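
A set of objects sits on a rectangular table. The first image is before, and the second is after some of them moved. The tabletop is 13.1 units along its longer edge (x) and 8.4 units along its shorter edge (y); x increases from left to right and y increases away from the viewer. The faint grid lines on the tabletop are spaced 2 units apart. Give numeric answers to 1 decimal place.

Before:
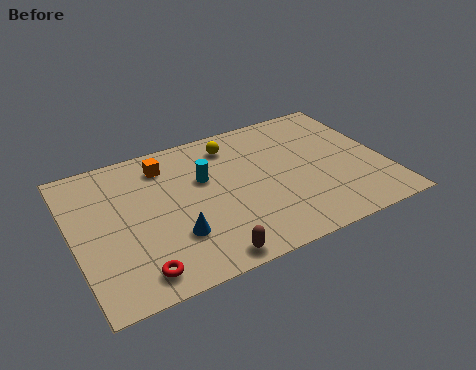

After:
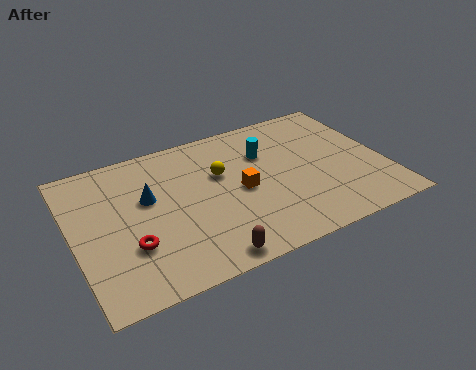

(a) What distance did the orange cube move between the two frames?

4.0

The orange cube was near (4.1, 6.8) before and (7.0, 4.0) after, so it travelled √(2.9² + 2.8²) ≈ 4.0 units.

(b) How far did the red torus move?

1.5

From (2.3, 1.2) to (2.2, 2.7), the red torus covered √(0.1² + 1.5²) ≈ 1.5 units.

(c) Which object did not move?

the brown capsule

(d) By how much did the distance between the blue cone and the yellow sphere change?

-2.2

Before: roughly 5.3 units apart; after: 3.1. That's 2.2 units closer together.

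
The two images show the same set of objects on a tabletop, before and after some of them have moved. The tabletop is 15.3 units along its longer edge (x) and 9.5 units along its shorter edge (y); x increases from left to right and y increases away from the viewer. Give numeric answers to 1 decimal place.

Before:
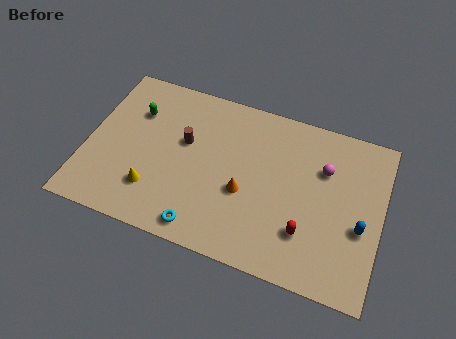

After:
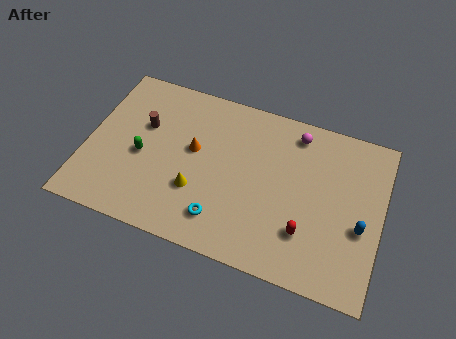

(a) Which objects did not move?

the blue capsule and the red capsule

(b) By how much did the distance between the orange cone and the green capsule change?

-3.8

Before: roughly 6.7 units apart; after: 2.9. That's 3.8 units closer together.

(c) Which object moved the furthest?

the orange cone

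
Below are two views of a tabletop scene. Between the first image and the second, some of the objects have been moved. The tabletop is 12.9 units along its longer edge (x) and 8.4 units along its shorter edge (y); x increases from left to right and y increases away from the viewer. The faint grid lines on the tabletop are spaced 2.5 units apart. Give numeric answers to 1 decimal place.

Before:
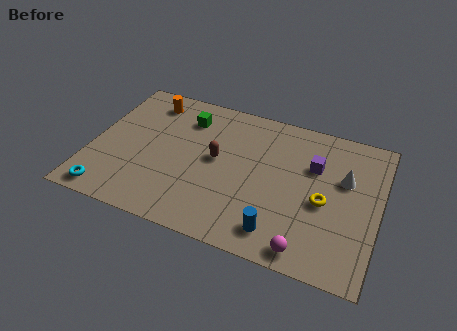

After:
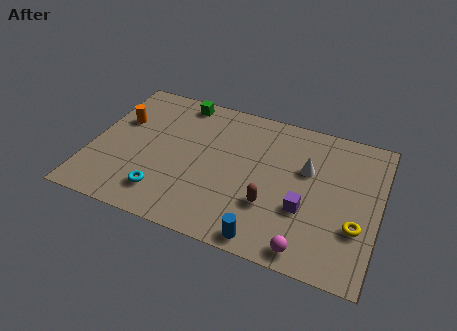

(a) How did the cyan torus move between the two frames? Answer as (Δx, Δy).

(2.4, 0.8)

The cyan torus started near (1.1, 0.9) and ended near (3.5, 1.7).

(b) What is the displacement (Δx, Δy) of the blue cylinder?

(-0.5, -0.6)

From the two frames, the blue cylinder sits at roughly (8.7, 1.4) before and (8.2, 0.8) after.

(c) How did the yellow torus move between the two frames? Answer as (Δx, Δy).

(1.5, -0.9)

From the two frames, the yellow torus sits at roughly (10.5, 3.7) before and (12.0, 2.8) after.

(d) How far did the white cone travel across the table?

1.7

The white cone moved from about (11.3, 5.3) to (9.6, 5.3), a distance of √(1.7² + 0.0²) ≈ 1.7.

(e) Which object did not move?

the magenta sphere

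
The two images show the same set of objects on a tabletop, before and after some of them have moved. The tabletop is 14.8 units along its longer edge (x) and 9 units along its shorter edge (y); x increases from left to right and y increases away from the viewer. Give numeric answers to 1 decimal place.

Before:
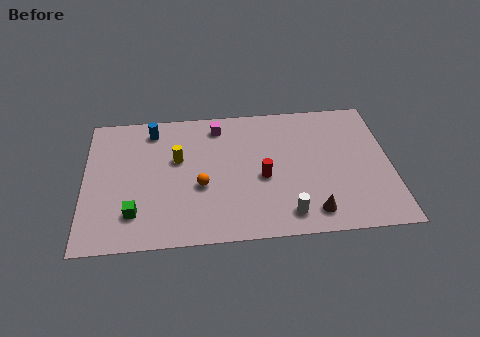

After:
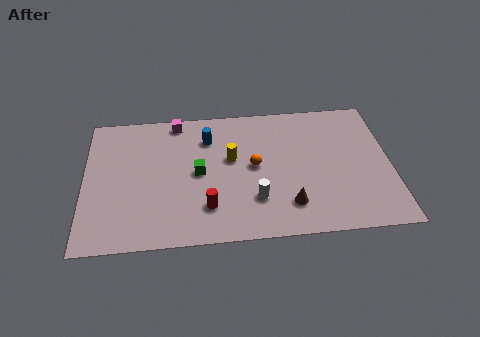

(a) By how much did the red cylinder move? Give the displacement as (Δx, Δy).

(-2.7, -1.7)

From the two frames, the red cylinder sits at roughly (8.6, 3.9) before and (5.9, 2.2) after.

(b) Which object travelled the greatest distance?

the green cube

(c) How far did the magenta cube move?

2.1

From (6.5, 7.6) to (4.5, 8.1), the magenta cube covered √(2.0² + 0.5²) ≈ 2.1 units.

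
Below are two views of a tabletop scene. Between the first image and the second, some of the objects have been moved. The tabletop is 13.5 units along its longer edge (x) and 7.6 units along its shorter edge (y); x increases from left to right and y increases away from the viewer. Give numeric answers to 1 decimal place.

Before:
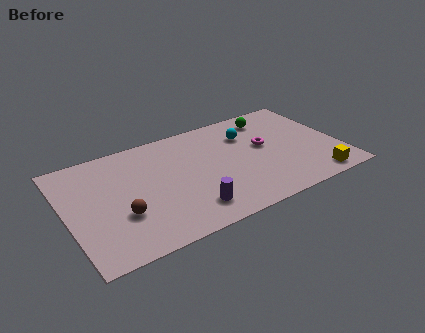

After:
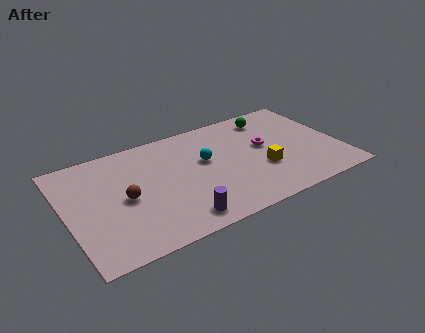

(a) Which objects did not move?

the green sphere and the magenta torus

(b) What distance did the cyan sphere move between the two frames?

2.5

The cyan sphere was near (9.2, 5.5) before and (6.9, 4.5) after, so it travelled √(2.3² + 1.0²) ≈ 2.5 units.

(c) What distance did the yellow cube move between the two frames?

3.0

The yellow cube moved from about (11.9, 0.9) to (9.5, 2.7), a distance of √(2.4² + 1.8²) ≈ 3.0.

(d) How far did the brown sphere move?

1.0

From (2.5, 2.6) to (2.8, 3.6), the brown sphere covered √(0.3² + 1.0²) ≈ 1.0 units.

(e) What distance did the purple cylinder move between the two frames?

0.7

The purple cylinder moved from about (5.7, 1.5) to (5.1, 1.1), a distance of √(0.6² + 0.4²) ≈ 0.7.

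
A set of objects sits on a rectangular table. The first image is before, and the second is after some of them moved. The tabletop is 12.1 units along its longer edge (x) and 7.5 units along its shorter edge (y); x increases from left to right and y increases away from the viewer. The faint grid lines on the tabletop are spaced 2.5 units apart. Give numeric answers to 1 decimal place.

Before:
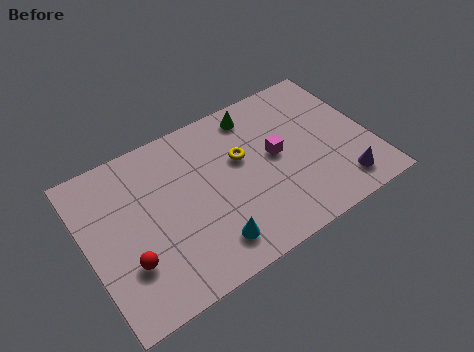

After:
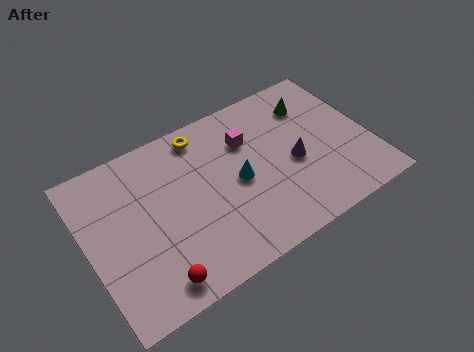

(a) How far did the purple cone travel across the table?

2.6

From (10.5, 1.3) to (8.8, 3.3), the purple cone covered √(1.7² + 2.0²) ≈ 2.6 units.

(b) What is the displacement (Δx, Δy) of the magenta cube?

(-1.0, 1.3)

From the two frames, the magenta cube sits at roughly (8.1, 4.0) before and (7.1, 5.3) after.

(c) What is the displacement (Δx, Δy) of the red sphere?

(0.9, -1.3)

The red sphere started near (1.5, 2.3) and ended near (2.4, 1.0).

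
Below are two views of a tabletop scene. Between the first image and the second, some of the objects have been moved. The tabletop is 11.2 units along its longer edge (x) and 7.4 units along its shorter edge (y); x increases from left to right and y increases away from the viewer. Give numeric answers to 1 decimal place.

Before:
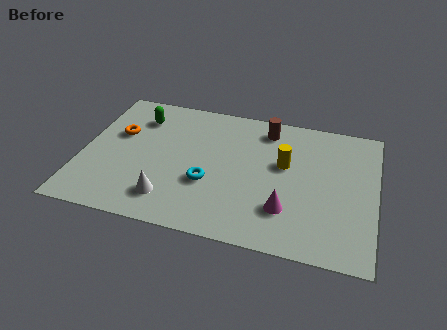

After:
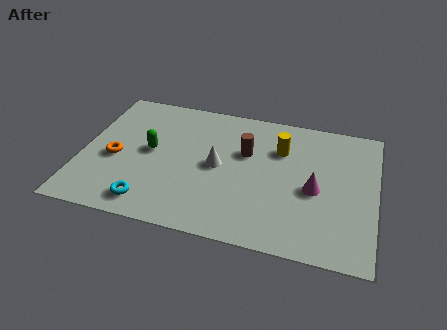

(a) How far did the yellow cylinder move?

0.8

The yellow cylinder moved from about (7.7, 4.4) to (7.5, 5.2), a distance of √(0.2² + 0.8²) ≈ 0.8.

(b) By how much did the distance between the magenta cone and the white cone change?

-0.7

They were about 4.4 units apart before and 3.7 after — 0.7 units closer together.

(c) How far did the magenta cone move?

1.6

From (7.9, 2.0) to (8.9, 3.3), the magenta cone covered √(1.0² + 1.3²) ≈ 1.6 units.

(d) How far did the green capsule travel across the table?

1.9

From (2.0, 5.7) to (2.6, 3.9), the green capsule covered √(0.6² + 1.8²) ≈ 1.9 units.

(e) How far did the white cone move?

2.8

From (3.5, 1.5) to (5.2, 3.7), the white cone covered √(1.7² + 2.2²) ≈ 2.8 units.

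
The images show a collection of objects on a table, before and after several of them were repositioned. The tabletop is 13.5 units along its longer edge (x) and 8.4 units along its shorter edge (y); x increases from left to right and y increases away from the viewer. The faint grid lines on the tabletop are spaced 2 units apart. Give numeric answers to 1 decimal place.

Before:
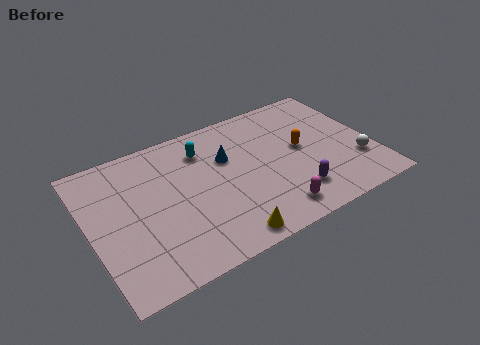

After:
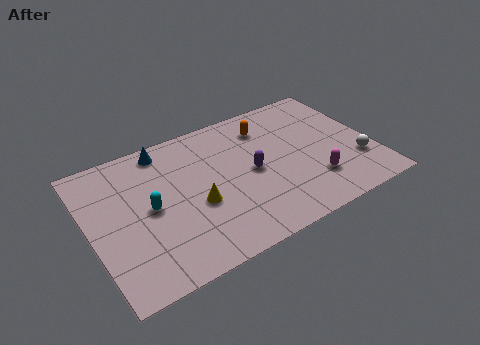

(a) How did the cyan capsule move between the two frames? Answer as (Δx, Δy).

(-2.9, -2.3)

The cyan capsule started near (5.7, 6.5) and ended near (2.8, 4.2).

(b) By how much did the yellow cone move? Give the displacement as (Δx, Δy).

(-1.0, 2.5)

From the two frames, the yellow cone sits at roughly (5.9, 0.9) before and (4.9, 3.4) after.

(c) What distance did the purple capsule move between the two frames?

2.8

The purple capsule was near (9.4, 1.9) before and (7.7, 4.1) after, so it travelled √(1.7² + 2.2²) ≈ 2.8 units.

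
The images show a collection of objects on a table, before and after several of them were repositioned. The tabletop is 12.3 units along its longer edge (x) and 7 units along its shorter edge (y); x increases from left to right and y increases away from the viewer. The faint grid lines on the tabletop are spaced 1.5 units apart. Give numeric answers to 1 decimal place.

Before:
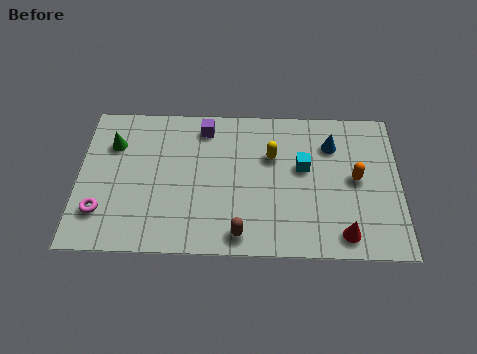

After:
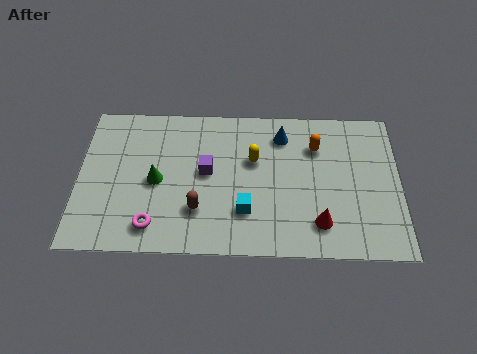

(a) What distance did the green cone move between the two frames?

2.4

The green cone moved from about (1.3, 5.0) to (3.0, 3.3), a distance of √(1.7² + 1.7²) ≈ 2.4.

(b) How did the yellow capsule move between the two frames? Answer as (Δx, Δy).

(-0.7, -0.2)

The yellow capsule started near (7.4, 4.6) and ended near (6.7, 4.4).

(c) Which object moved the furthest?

the cyan cube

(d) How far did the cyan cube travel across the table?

3.0

The cyan cube moved from about (8.6, 4.1) to (6.4, 2.0), a distance of √(2.2² + 2.1²) ≈ 3.0.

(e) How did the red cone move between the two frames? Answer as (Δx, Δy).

(-0.9, 0.5)

From the two frames, the red cone sits at roughly (10.1, 1.0) before and (9.2, 1.5) after.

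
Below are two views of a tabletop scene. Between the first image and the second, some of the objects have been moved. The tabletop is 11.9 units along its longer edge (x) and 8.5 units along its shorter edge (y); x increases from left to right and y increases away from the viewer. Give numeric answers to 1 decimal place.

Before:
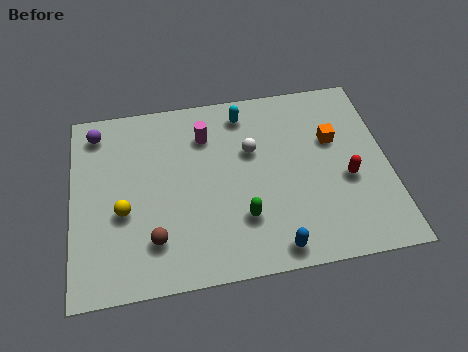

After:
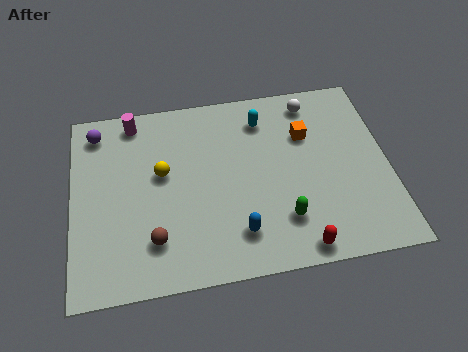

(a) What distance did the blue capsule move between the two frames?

1.6

The blue capsule was near (7.4, 0.9) before and (6.1, 1.8) after, so it travelled √(1.3² + 0.9²) ≈ 1.6 units.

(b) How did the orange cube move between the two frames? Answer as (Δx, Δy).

(-1.0, 0.4)

From the two frames, the orange cube sits at roughly (9.9, 5.4) before and (8.9, 5.8) after.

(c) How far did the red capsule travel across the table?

3.4

The red capsule was near (10.3, 3.5) before and (8.3, 0.8) after, so it travelled √(2.0² + 2.7²) ≈ 3.4 units.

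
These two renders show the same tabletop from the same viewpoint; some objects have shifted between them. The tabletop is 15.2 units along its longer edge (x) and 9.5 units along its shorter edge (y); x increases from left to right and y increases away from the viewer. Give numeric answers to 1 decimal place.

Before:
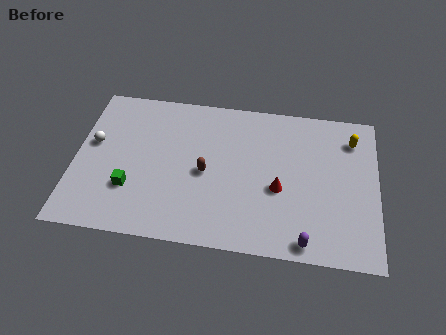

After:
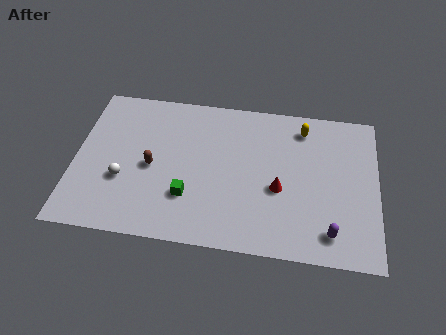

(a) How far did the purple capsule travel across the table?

1.4

The purple capsule was near (11.7, 0.9) before and (12.9, 1.6) after, so it travelled √(1.2² + 0.7²) ≈ 1.4 units.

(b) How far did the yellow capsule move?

2.5

From (13.9, 7.5) to (11.4, 7.9), the yellow capsule covered √(2.5² + 0.4²) ≈ 2.5 units.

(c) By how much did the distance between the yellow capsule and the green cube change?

-4.3

Before: roughly 11.9 units apart; after: 7.6. That's 4.3 units closer together.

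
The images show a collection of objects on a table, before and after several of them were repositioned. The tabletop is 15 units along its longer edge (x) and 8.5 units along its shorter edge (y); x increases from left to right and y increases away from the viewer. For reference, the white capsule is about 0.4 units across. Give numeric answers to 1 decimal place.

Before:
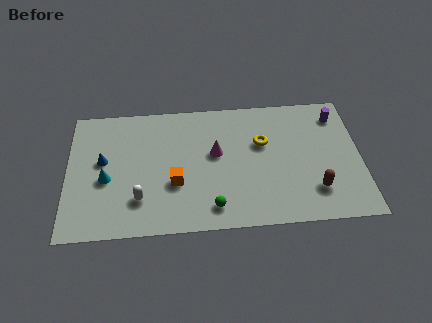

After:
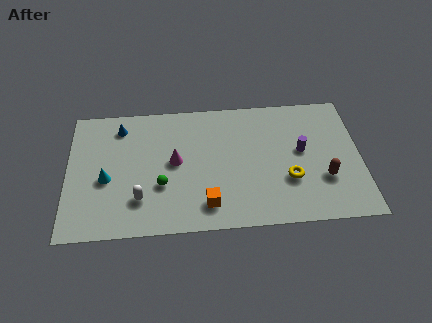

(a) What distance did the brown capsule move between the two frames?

0.9

The brown capsule was near (12.6, 2.1) before and (13.1, 2.8) after, so it travelled √(0.5² + 0.7²) ≈ 0.9 units.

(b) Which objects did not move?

the cyan cone and the white capsule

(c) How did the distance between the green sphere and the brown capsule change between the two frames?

+3.1

Before: roughly 5.2 units apart; after: 8.3. That's 3.1 units further apart.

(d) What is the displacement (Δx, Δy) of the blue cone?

(0.9, 2.2)

From the two frames, the blue cone sits at roughly (1.8, 4.8) before and (2.7, 7.0) after.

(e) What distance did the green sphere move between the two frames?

3.1

From (7.4, 1.4) to (4.8, 3.0), the green sphere covered √(2.6² + 1.6²) ≈ 3.1 units.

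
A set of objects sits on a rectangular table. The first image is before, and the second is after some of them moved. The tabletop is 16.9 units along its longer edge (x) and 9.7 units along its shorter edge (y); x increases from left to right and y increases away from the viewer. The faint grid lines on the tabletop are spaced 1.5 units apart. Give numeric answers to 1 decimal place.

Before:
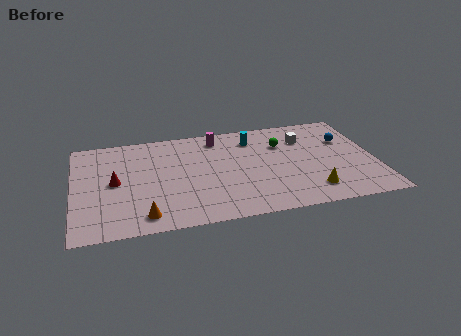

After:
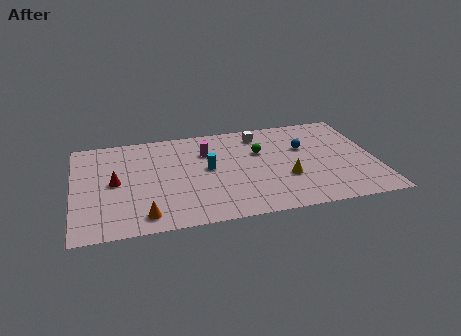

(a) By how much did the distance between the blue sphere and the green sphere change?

-1.1

The distance was about 3.6 in the first image and 2.5 in the second, so they moved 1.1 units closer together.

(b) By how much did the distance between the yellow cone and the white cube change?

-0.3

Before: roughly 5.2 units apart; after: 4.9. That's 0.3 units closer together.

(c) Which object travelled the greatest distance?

the cyan cylinder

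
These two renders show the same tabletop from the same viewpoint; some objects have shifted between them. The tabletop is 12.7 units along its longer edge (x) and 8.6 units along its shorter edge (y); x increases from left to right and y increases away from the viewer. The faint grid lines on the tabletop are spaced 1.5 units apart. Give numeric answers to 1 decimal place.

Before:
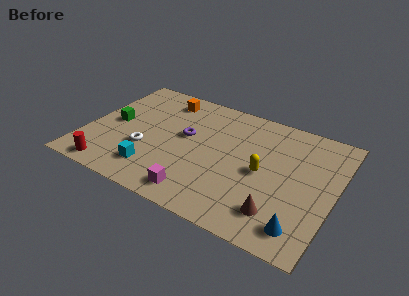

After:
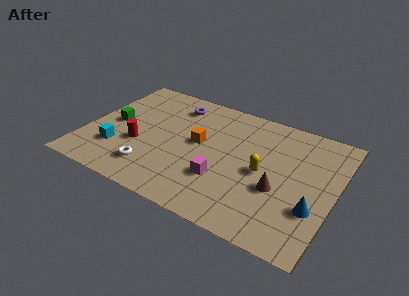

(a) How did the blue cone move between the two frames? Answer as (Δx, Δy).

(0.4, 1.4)

From the two frames, the blue cone sits at roughly (11.4, 1.4) before and (11.8, 2.8) after.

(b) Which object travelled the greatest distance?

the orange cube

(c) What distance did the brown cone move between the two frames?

1.5

The brown cone was near (10.2, 1.8) before and (10.0, 3.3) after, so it travelled √(0.2² + 1.5²) ≈ 1.5 units.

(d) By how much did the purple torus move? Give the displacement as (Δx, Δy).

(-0.9, 2.1)

From the two frames, the purple torus sits at roughly (5.0, 4.9) before and (4.1, 7.0) after.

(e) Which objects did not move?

the yellow capsule and the green cube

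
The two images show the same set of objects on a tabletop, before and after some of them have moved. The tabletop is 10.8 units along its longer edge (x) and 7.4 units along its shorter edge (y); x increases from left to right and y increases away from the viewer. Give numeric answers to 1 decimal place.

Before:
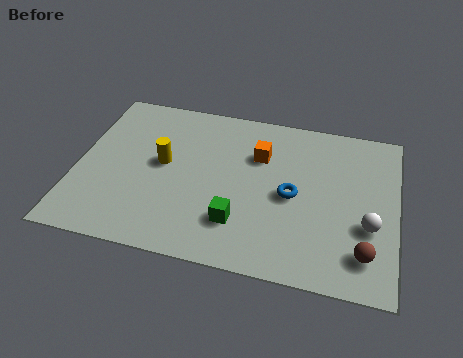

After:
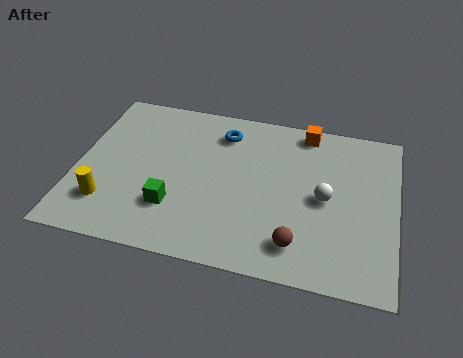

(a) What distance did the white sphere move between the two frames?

1.7

The white sphere moved from about (9.9, 2.7) to (8.4, 3.6), a distance of √(1.5² + 0.9²) ≈ 1.7.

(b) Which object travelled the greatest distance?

the blue torus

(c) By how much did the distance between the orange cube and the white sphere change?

-1.4

Before: roughly 4.5 units apart; after: 3.1. That's 1.4 units closer together.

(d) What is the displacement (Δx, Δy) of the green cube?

(-2.2, 0.2)

The green cube was at about (5.6, 1.9) and moved to about (3.4, 2.1).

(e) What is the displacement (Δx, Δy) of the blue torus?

(-2.5, 2.4)

The blue torus started near (7.3, 3.5) and ended near (4.8, 5.9).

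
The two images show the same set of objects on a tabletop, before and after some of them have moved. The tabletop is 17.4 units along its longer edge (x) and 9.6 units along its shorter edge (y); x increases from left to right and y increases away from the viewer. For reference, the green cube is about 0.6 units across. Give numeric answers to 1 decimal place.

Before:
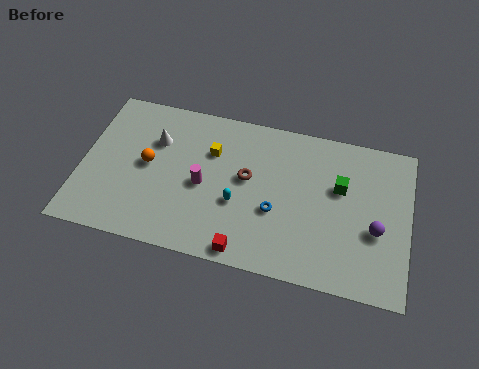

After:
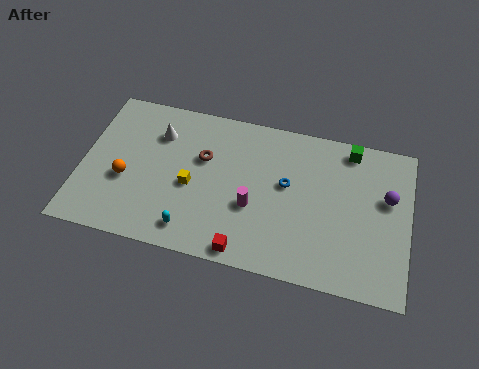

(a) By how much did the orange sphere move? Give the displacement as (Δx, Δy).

(-1.1, -1.2)

The orange sphere started near (3.5, 5.0) and ended near (2.4, 3.8).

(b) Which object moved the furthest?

the cyan capsule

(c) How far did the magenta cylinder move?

2.8

From (6.5, 4.4) to (9.2, 3.7), the magenta cylinder covered √(2.7² + 0.7²) ≈ 2.8 units.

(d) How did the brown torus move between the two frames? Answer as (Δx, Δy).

(-2.4, 0.7)

The brown torus was at about (8.8, 5.4) and moved to about (6.4, 6.1).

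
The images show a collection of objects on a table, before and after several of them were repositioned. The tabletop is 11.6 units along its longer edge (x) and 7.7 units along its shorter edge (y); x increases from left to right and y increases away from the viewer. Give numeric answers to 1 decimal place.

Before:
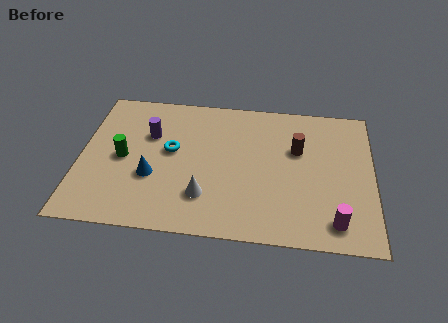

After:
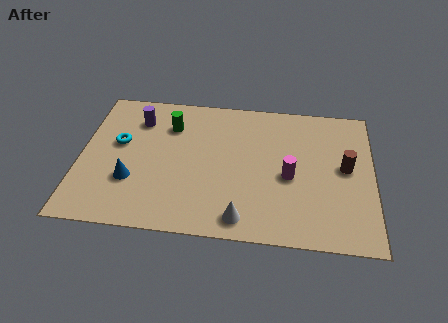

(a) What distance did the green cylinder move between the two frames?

2.7

From (1.7, 3.7) to (3.5, 5.7), the green cylinder covered √(1.8² + 2.0²) ≈ 2.7 units.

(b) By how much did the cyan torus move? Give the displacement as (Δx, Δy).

(-2.1, 0.2)

The cyan torus was at about (3.6, 4.3) and moved to about (1.5, 4.5).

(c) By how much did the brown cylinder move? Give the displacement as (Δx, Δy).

(1.9, -0.8)

The brown cylinder started near (8.6, 4.9) and ended near (10.5, 4.1).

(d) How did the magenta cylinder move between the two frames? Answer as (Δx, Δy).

(-1.8, 2.2)

The magenta cylinder started near (10.1, 1.2) and ended near (8.3, 3.4).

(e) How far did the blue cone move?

0.9

The blue cone was near (2.9, 2.8) before and (2.1, 2.5) after, so it travelled √(0.8² + 0.3²) ≈ 0.9 units.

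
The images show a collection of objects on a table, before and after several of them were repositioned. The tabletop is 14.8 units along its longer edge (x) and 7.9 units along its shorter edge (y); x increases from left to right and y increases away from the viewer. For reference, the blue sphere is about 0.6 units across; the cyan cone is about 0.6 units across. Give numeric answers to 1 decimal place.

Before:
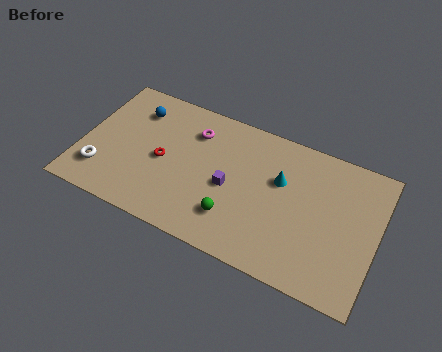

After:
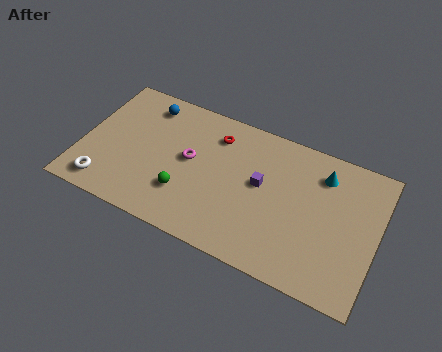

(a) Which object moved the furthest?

the red torus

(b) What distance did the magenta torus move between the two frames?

1.7

The magenta torus moved from about (5.4, 6.0) to (5.4, 4.3), a distance of √(0.0² + 1.7²) ≈ 1.7.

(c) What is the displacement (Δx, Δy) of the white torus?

(0.3, -0.7)

From the two frames, the white torus sits at roughly (1.2, 1.9) before and (1.5, 1.2) after.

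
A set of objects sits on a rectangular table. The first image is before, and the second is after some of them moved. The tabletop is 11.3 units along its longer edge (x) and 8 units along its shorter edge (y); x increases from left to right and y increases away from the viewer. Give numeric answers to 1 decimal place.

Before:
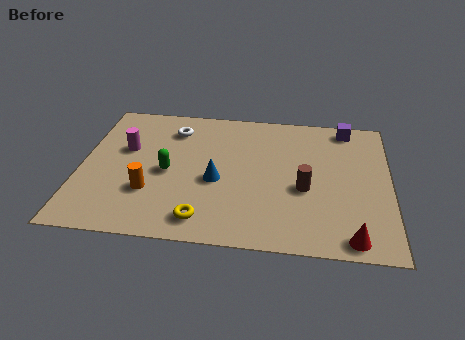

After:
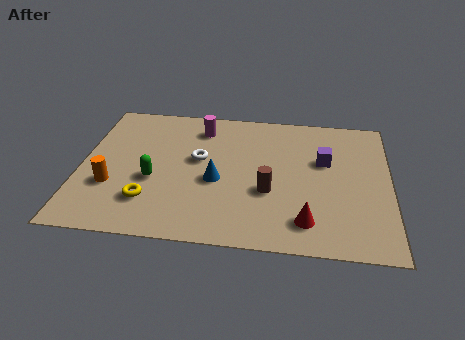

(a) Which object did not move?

the blue cone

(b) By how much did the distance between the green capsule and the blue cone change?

+0.5

They were about 1.8 units apart before and 2.3 after — 0.5 units further apart.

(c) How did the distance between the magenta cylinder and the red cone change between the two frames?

-2.9

Before: roughly 9.3 units apart; after: 6.4. That's 2.9 units closer together.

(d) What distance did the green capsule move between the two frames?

0.7

The green capsule was near (3.2, 3.7) before and (2.7, 3.2) after, so it travelled √(0.5² + 0.5²) ≈ 0.7 units.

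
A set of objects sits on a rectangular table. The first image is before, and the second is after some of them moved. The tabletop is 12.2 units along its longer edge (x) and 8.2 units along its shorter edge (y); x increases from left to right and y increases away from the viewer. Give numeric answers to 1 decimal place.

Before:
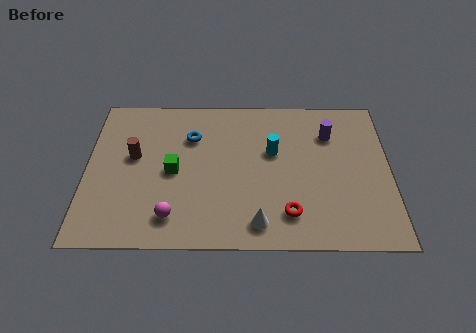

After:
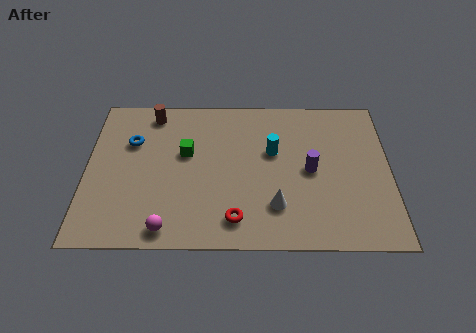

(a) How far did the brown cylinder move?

2.5

The brown cylinder was near (1.9, 4.7) before and (2.6, 7.1) after, so it travelled √(0.7² + 2.4²) ≈ 2.5 units.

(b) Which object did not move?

the cyan cylinder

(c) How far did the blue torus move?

2.4

The blue torus moved from about (4.2, 5.8) to (1.8, 5.5), a distance of √(2.4² + 0.3²) ≈ 2.4.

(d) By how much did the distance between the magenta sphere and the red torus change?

-1.9

Before: roughly 4.6 units apart; after: 2.7. That's 1.9 units closer together.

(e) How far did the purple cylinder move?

2.2

From (9.8, 6.0) to (9.0, 4.0), the purple cylinder covered √(0.8² + 2.0²) ≈ 2.2 units.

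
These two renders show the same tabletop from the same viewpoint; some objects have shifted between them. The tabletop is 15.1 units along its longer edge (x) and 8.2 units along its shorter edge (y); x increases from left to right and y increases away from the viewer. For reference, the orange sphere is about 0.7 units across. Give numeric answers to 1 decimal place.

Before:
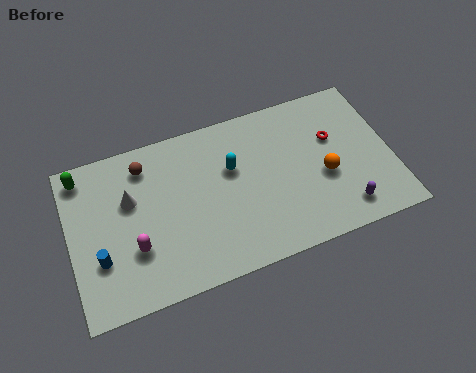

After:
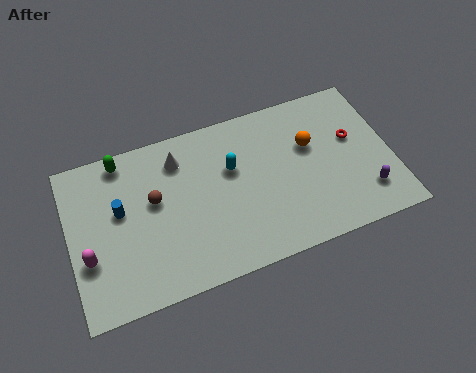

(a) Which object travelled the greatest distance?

the white cone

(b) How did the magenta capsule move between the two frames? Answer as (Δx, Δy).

(-2.1, 0.2)

The magenta capsule started near (2.9, 2.7) and ended near (0.8, 2.9).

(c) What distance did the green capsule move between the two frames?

1.9

The green capsule was near (0.8, 7.1) before and (2.7, 7.3) after, so it travelled √(1.9² + 0.2²) ≈ 1.9 units.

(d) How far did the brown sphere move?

1.9

The brown sphere moved from about (3.7, 6.7) to (4.0, 4.8), a distance of √(0.3² + 1.9²) ≈ 1.9.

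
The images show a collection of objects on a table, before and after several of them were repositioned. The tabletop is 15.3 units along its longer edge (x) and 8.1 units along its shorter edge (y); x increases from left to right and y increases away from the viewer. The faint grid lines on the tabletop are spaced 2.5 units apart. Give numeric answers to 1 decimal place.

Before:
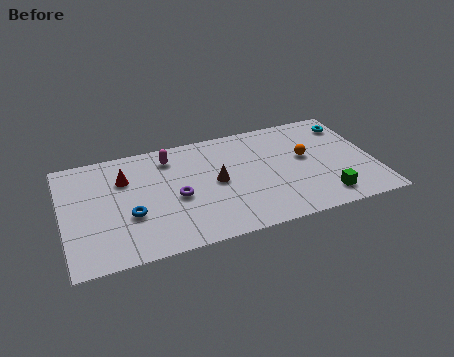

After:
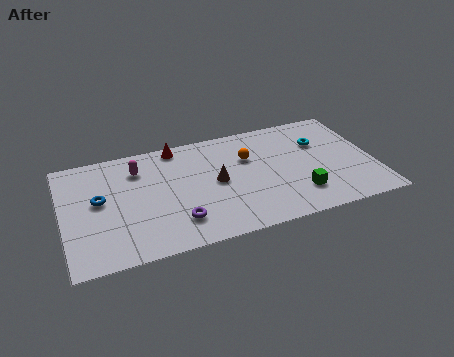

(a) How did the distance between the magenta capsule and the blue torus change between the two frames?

-1.6

The distance was about 4.2 in the first image and 2.6 in the second, so they moved 1.6 units closer together.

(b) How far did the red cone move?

3.1

The red cone was near (3.1, 5.7) before and (5.8, 7.3) after, so it travelled √(2.7² + 1.6²) ≈ 3.1 units.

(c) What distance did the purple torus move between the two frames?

1.7

From (5.5, 3.6) to (5.4, 1.9), the purple torus covered √(0.1² + 1.7²) ≈ 1.7 units.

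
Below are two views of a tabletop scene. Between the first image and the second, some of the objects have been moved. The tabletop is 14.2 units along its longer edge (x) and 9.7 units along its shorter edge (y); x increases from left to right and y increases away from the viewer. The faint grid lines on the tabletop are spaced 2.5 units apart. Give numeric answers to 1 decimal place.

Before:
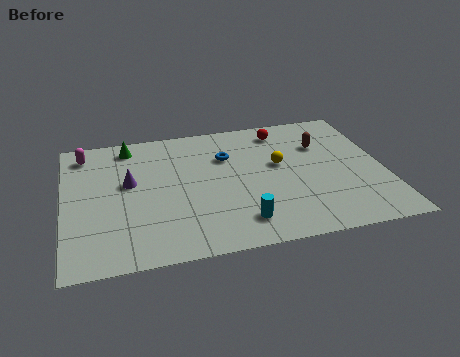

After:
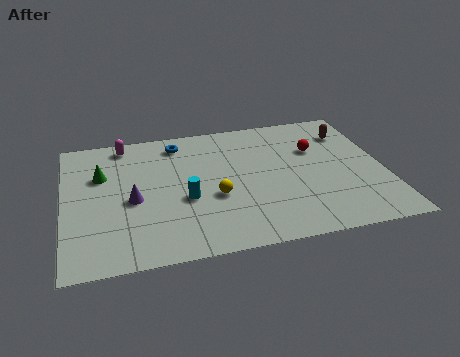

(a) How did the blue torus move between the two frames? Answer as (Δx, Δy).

(-2.1, 1.5)

The blue torus was at about (7.3, 6.7) and moved to about (5.2, 8.2).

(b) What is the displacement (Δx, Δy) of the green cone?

(-1.3, -2.0)

The green cone started near (3.0, 8.4) and ended near (1.7, 6.4).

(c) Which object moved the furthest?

the yellow sphere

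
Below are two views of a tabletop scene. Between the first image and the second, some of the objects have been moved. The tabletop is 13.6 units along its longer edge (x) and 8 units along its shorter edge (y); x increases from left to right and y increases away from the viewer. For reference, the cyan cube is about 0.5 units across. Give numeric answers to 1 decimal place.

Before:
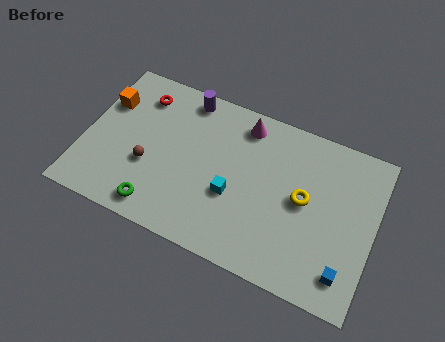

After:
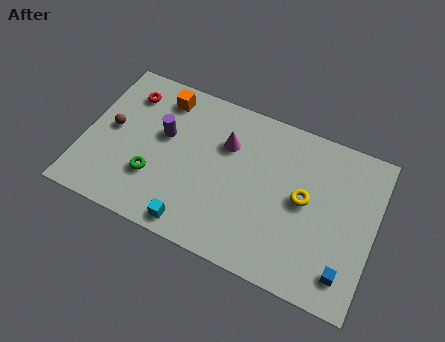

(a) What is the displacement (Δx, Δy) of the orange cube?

(2.5, 1.2)

The orange cube started near (0.8, 5.5) and ended near (3.3, 6.7).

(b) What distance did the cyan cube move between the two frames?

2.7

The cyan cube was near (7.1, 3.1) before and (5.5, 0.9) after, so it travelled √(1.6² + 2.2²) ≈ 2.7 units.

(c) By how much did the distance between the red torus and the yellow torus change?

+0.6

The distance was about 8.3 in the first image and 8.9 in the second, so they moved 0.6 units further apart.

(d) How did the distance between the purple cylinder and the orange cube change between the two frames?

-2.0

The distance was about 3.9 in the first image and 1.9 in the second, so they moved 2.0 units closer together.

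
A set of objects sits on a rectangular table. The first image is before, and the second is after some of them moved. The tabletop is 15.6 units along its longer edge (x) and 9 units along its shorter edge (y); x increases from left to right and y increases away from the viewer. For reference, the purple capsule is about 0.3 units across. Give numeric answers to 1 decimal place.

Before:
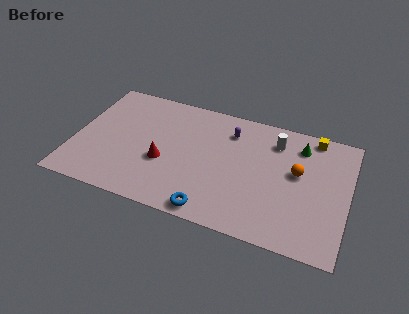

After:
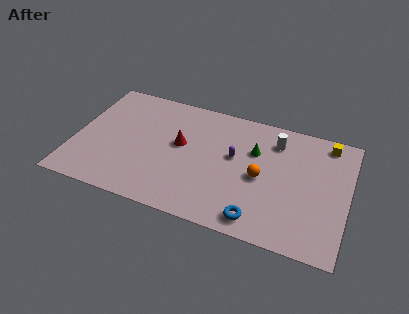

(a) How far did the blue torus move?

2.6

From (8.2, 0.9) to (10.8, 1.2), the blue torus covered √(2.6² + 0.3²) ≈ 2.6 units.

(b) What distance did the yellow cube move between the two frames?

0.8

The yellow cube was near (13.4, 8.1) before and (14.2, 7.9) after, so it travelled √(0.8² + 0.2²) ≈ 0.8 units.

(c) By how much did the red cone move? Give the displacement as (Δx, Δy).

(0.8, 1.6)

The red cone started near (5.2, 3.5) and ended near (6.0, 5.1).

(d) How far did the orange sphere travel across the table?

2.2

The orange sphere was near (12.7, 5.2) before and (10.7, 4.2) after, so it travelled √(2.0² + 1.0²) ≈ 2.2 units.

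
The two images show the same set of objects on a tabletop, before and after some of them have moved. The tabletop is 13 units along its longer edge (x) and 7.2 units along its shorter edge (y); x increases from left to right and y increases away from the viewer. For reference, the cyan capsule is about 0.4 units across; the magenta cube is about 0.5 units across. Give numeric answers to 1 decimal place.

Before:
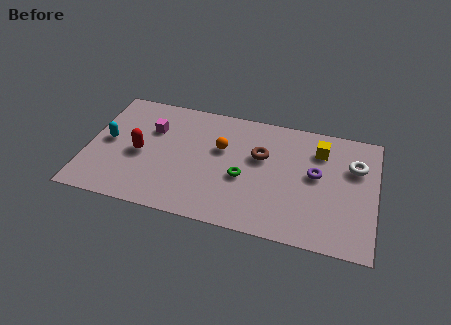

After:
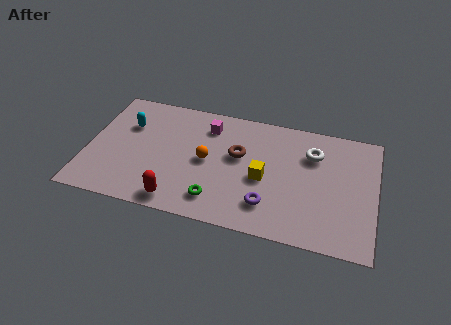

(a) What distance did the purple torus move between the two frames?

3.0

The purple torus was near (10.3, 4.0) before and (8.3, 1.7) after, so it travelled √(2.0² + 2.3²) ≈ 3.0 units.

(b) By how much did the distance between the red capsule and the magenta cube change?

+3.3

Before: roughly 1.6 units apart; after: 4.9. That's 3.3 units further apart.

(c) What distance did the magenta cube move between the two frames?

2.6

The magenta cube moved from about (2.8, 4.9) to (5.3, 5.7), a distance of √(2.5² + 0.8²) ≈ 2.6.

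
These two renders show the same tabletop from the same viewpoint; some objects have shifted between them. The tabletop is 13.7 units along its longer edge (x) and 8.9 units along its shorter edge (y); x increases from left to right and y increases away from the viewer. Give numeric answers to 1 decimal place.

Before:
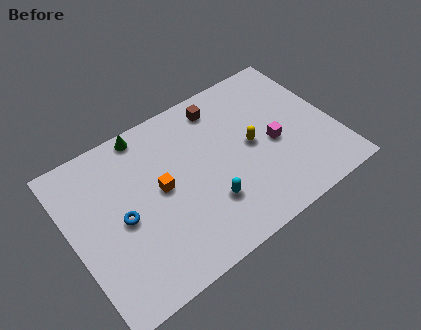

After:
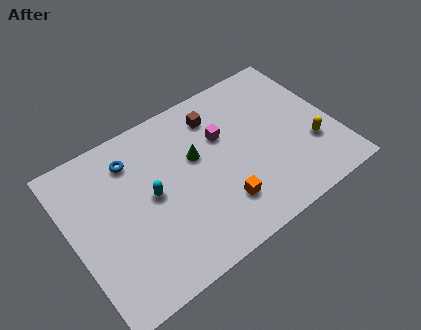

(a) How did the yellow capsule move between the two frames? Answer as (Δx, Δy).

(2.9, -1.6)

From the two frames, the yellow capsule sits at roughly (9.4, 4.5) before and (12.3, 2.9) after.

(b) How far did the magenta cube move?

3.0

From (10.5, 4.0) to (8.1, 5.8), the magenta cube covered √(2.4² + 1.8²) ≈ 3.0 units.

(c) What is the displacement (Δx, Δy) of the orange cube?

(2.7, -2.5)

The orange cube was at about (4.6, 4.7) and moved to about (7.3, 2.2).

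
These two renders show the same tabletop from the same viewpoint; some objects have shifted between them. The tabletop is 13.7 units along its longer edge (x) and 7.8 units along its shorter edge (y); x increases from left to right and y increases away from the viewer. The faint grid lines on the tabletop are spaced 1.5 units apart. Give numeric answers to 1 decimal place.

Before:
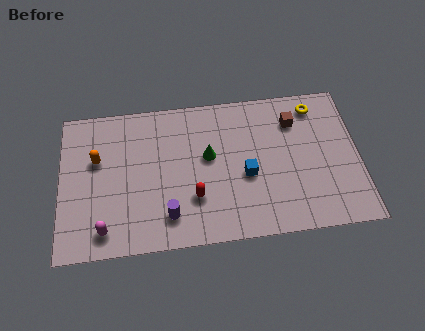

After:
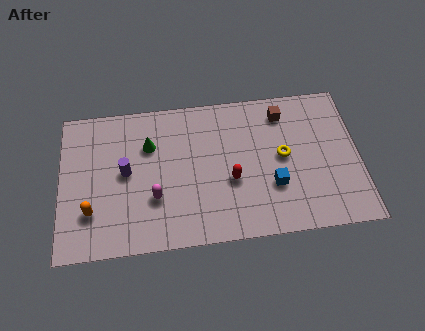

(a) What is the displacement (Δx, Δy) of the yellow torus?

(-1.6, -2.5)

The yellow torus was at about (11.8, 6.6) and moved to about (10.2, 4.1).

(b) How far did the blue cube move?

1.4

From (8.5, 3.3) to (9.7, 2.6), the blue cube covered √(1.2² + 0.7²) ≈ 1.4 units.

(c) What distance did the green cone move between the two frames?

2.8

The green cone moved from about (6.8, 4.5) to (4.1, 5.4), a distance of √(2.7² + 0.9²) ≈ 2.8.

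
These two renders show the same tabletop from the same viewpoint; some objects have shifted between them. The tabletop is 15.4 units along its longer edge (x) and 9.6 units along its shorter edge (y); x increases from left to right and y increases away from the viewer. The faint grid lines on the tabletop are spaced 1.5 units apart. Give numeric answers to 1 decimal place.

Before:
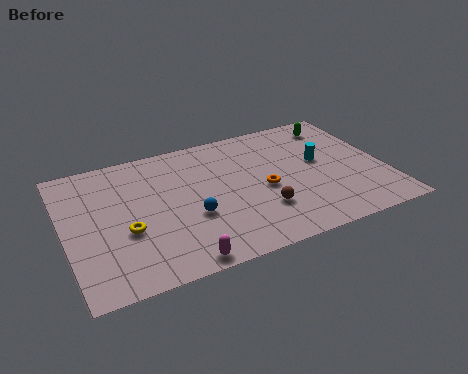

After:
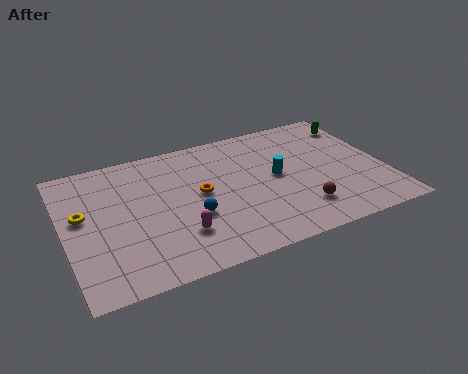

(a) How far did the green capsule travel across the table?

1.0

From (13.6, 8.0) to (14.6, 7.7), the green capsule covered √(1.0² + 0.3²) ≈ 1.0 units.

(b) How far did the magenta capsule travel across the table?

1.8

The magenta capsule moved from about (5.0, 0.8) to (5.2, 2.6), a distance of √(0.2² + 1.8²) ≈ 1.8.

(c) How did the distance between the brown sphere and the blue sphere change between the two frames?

+1.9

The distance was about 3.4 in the first image and 5.3 in the second, so they moved 1.9 units further apart.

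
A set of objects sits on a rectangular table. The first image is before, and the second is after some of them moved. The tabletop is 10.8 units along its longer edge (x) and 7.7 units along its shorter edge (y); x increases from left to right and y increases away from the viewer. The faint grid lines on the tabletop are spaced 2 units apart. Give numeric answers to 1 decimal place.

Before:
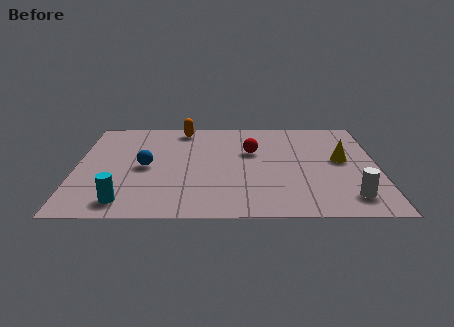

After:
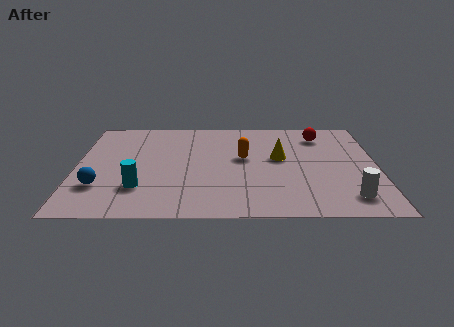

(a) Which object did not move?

the white cylinder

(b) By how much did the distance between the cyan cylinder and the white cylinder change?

-0.5

The distance was about 7.9 in the first image and 7.4 in the second, so they moved 0.5 units closer together.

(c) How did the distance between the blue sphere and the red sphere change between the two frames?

+4.9

They were about 4.0 units apart before and 8.9 after — 4.9 units further apart.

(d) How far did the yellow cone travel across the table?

2.2

The yellow cone was near (9.5, 4.2) before and (7.3, 4.4) after, so it travelled √(2.2² + 0.2²) ≈ 2.2 units.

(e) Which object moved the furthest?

the orange capsule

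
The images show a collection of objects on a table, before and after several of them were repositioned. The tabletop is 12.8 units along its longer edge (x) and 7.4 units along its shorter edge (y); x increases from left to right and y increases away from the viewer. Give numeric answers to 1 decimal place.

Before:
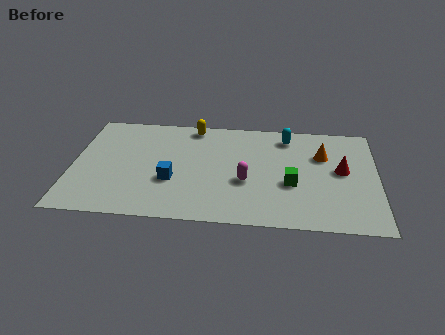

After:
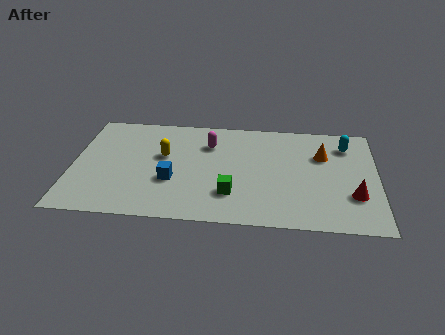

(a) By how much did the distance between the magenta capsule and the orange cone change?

+1.0

The distance was about 3.8 in the first image and 4.8 in the second, so they moved 1.0 units further apart.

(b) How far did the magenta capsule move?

3.0

The magenta capsule moved from about (7.3, 2.9) to (5.7, 5.4), a distance of √(1.6² + 2.5²) ≈ 3.0.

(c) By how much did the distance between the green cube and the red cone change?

+2.7

They were about 2.4 units apart before and 5.1 after — 2.7 units further apart.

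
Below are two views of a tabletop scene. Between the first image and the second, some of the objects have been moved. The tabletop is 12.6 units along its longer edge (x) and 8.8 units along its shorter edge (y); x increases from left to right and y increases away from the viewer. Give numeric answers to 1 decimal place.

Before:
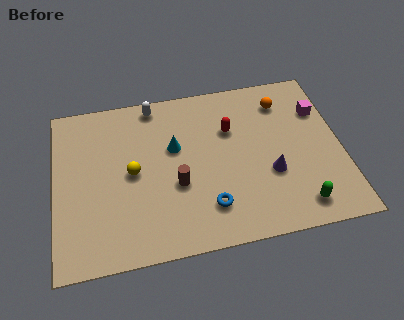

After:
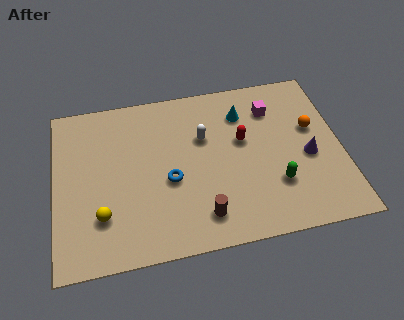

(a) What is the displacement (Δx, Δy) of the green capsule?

(-0.9, 1.3)

From the two frames, the green capsule sits at roughly (10.5, 1.3) before and (9.6, 2.6) after.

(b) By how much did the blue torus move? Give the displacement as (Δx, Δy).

(-1.6, 1.7)

The blue torus started near (6.6, 2.0) and ended near (5.0, 3.7).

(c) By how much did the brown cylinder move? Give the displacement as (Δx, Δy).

(1.0, -1.8)

The brown cylinder started near (5.3, 3.4) and ended near (6.3, 1.6).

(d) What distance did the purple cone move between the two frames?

1.8

The purple cone was near (9.4, 3.2) before and (11.1, 3.8) after, so it travelled √(1.7² + 0.6²) ≈ 1.8 units.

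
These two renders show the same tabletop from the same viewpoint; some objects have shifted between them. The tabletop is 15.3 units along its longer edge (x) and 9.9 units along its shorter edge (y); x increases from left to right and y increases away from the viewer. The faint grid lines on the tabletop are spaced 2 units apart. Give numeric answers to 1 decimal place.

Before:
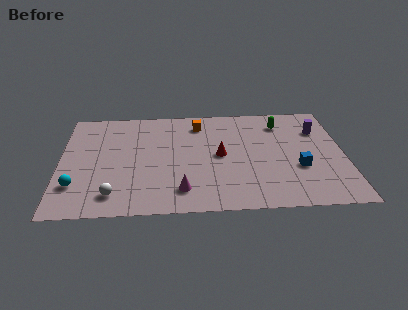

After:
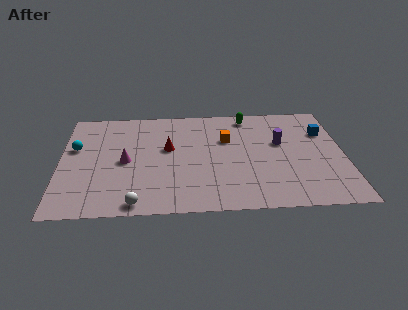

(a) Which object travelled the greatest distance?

the magenta cone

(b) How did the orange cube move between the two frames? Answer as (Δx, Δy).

(1.5, -1.6)

The orange cube started near (7.5, 8.1) and ended near (9.0, 6.5).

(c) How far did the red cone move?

2.9

The red cone was near (8.6, 5.0) before and (5.8, 5.8) after, so it travelled √(2.8² + 0.8²) ≈ 2.9 units.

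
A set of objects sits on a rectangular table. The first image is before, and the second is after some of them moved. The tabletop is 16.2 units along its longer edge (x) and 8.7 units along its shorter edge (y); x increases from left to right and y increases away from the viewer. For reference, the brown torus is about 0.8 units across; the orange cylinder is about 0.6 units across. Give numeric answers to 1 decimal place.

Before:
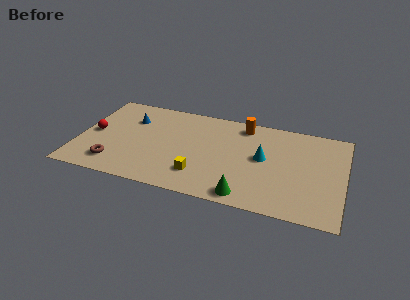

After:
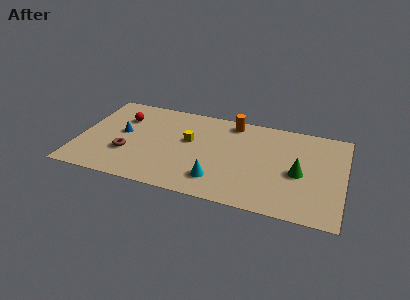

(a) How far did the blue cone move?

1.6

From (3.0, 6.2) to (2.6, 4.7), the blue cone covered √(0.4² + 1.5²) ≈ 1.6 units.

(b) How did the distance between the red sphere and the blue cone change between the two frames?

-1.3

The distance was about 2.8 in the first image and 1.5 in the second, so they moved 1.3 units closer together.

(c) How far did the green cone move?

4.2

From (10.5, 1.0) to (13.5, 3.9), the green cone covered √(3.0² + 2.9²) ≈ 4.2 units.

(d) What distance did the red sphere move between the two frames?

2.5

From (0.9, 4.3) to (2.5, 6.2), the red sphere covered √(1.6² + 1.9²) ≈ 2.5 units.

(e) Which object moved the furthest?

the green cone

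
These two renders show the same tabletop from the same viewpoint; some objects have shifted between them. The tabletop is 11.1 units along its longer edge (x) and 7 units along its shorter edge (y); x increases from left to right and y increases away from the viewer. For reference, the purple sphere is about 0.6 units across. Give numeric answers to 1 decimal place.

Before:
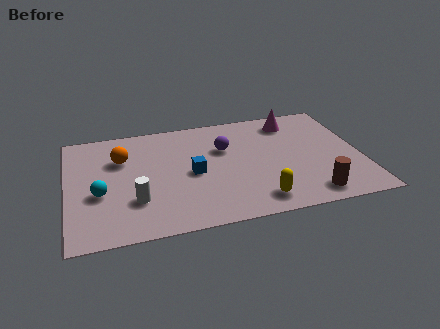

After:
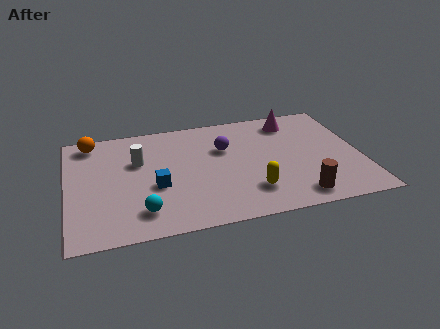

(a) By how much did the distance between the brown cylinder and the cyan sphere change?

-2.2

Before: roughly 8.0 units apart; after: 5.8. That's 2.2 units closer together.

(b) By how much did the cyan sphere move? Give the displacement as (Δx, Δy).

(1.5, -1.4)

From the two frames, the cyan sphere sits at roughly (1.2, 2.8) before and (2.7, 1.4) after.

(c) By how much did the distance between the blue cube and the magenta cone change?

+1.5

They were about 4.7 units apart before and 6.2 after — 1.5 units further apart.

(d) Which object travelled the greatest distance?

the white cylinder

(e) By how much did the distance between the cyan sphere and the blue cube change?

-2.0

They were about 3.5 units apart before and 1.5 after — 2.0 units closer together.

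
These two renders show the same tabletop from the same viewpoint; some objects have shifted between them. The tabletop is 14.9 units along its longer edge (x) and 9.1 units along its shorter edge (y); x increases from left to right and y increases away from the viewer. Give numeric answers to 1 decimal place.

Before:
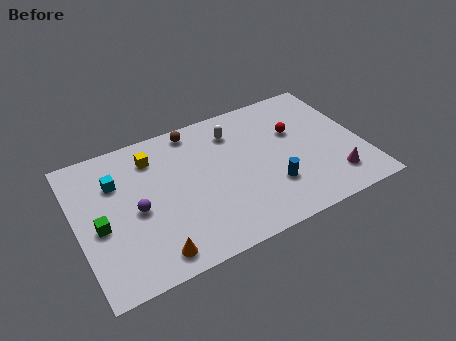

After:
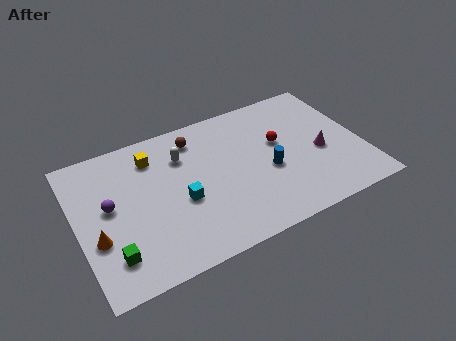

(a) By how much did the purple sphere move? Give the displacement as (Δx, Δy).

(-1.3, 0.8)

The purple sphere started near (3.0, 4.2) and ended near (1.7, 5.0).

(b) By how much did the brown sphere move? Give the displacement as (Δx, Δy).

(0.0, -0.6)

The brown sphere started near (6.5, 8.1) and ended near (6.5, 7.5).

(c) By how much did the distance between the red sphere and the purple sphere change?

+0.3

The distance was about 8.7 in the first image and 9.0 in the second, so they moved 0.3 units further apart.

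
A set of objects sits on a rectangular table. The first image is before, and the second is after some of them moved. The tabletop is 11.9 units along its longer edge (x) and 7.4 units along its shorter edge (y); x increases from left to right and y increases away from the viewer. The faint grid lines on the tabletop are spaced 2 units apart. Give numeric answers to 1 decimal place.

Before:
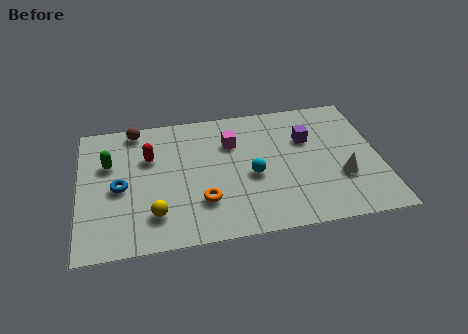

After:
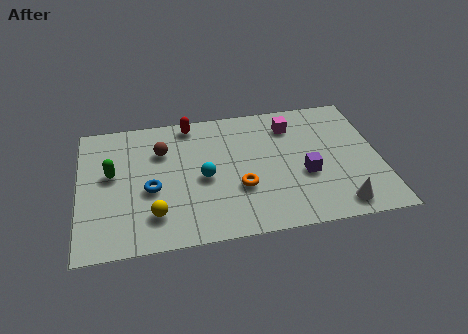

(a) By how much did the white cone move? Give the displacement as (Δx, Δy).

(-0.2, -1.5)

The white cone was at about (10.3, 2.5) and moved to about (10.1, 1.0).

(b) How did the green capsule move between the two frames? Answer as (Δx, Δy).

(0.1, -0.6)

The green capsule was at about (1.2, 4.8) and moved to about (1.3, 4.2).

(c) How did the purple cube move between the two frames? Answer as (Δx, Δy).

(-0.2, -2.0)

The purple cube started near (9.1, 4.9) and ended near (8.9, 2.9).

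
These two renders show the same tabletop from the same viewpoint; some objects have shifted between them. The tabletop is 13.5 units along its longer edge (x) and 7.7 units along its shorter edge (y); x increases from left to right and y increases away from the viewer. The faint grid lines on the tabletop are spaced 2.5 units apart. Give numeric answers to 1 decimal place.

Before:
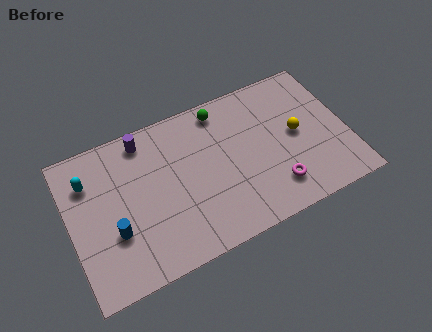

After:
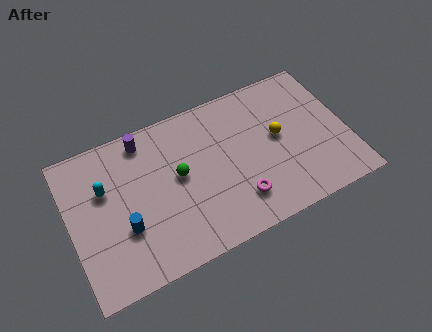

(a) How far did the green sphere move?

3.5

From (7.7, 6.7) to (5.3, 4.2), the green sphere covered √(2.4² + 2.5²) ≈ 3.5 units.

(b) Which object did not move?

the purple cylinder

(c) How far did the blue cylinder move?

0.5

The blue cylinder moved from about (2.0, 2.7) to (2.5, 2.7), a distance of √(0.5² + 0.0²) ≈ 0.5.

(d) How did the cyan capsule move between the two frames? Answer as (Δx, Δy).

(0.7, -0.7)

The cyan capsule was at about (1.1, 5.7) and moved to about (1.8, 5.0).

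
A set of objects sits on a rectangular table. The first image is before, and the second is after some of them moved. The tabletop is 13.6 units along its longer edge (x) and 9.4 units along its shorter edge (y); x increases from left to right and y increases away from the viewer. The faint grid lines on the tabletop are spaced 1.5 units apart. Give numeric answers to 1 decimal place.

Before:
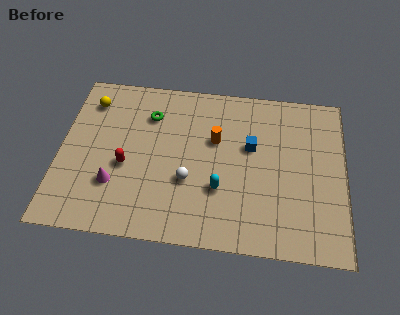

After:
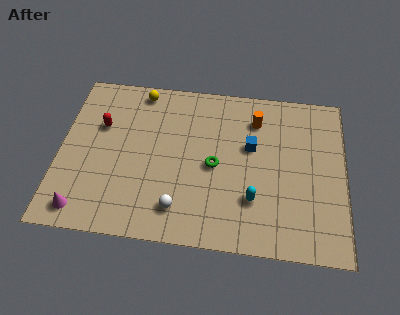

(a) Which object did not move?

the blue cube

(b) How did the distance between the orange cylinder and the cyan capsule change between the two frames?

+1.8

The distance was about 2.8 in the first image and 4.6 in the second, so they moved 1.8 units further apart.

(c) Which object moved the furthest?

the green torus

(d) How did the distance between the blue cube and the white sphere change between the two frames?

+1.4

The distance was about 3.7 in the first image and 5.1 in the second, so they moved 1.4 units further apart.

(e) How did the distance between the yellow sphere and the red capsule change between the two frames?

-1.2

The distance was about 4.1 in the first image and 2.9 in the second, so they moved 1.2 units closer together.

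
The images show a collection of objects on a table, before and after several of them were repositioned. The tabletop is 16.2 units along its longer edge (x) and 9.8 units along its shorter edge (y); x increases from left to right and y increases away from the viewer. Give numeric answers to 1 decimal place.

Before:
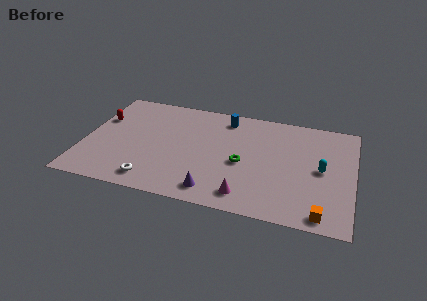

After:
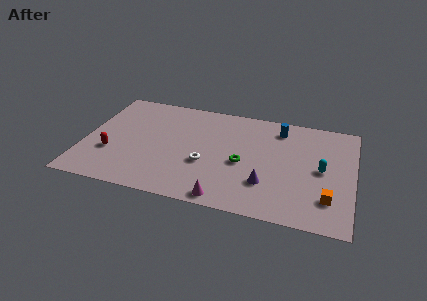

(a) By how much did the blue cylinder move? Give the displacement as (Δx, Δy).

(3.3, -0.2)

The blue cylinder was at about (8.3, 8.3) and moved to about (11.6, 8.1).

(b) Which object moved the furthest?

the white torus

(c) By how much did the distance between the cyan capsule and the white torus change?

-3.5

They were about 10.5 units apart before and 7.0 after — 3.5 units closer together.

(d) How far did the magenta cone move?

1.3

The magenta cone was near (10.0, 1.5) before and (8.8, 0.9) after, so it travelled √(1.2² + 0.6²) ≈ 1.3 units.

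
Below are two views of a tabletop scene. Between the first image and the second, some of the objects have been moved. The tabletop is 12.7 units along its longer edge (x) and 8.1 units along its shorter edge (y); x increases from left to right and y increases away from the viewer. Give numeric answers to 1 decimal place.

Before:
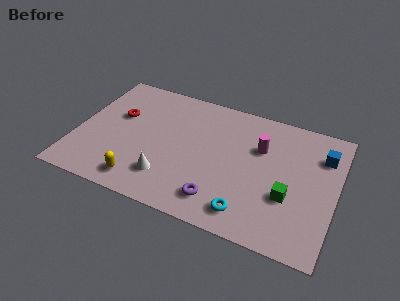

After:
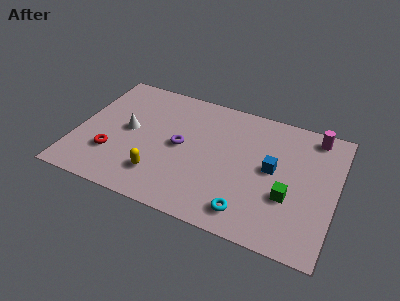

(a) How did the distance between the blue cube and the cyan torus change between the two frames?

-2.6

Before: roughly 5.7 units apart; after: 3.1. That's 2.6 units closer together.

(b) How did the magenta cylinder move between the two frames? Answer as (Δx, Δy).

(2.5, 1.7)

The magenta cylinder was at about (8.9, 5.4) and moved to about (11.4, 7.1).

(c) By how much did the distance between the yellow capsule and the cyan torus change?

-0.8

Before: roughly 5.2 units apart; after: 4.4. That's 0.8 units closer together.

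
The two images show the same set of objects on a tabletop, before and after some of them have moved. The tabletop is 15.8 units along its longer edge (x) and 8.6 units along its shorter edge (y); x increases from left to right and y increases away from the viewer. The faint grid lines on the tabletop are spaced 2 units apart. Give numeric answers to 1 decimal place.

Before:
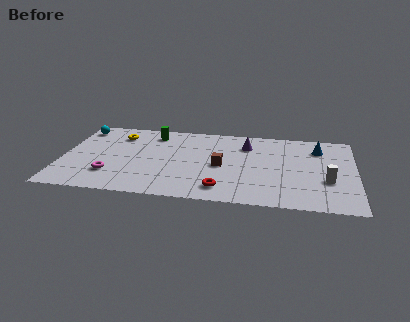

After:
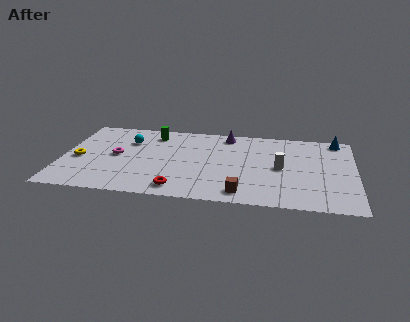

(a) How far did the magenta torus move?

2.1

The magenta torus was near (2.7, 2.3) before and (2.9, 4.4) after, so it travelled √(0.2² + 2.1²) ≈ 2.1 units.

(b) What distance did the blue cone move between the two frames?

1.5

From (13.8, 6.6) to (14.8, 7.7), the blue cone covered √(1.0² + 1.1²) ≈ 1.5 units.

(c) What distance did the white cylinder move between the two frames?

2.7

The white cylinder was near (14.3, 3.1) before and (11.8, 4.2) after, so it travelled √(2.5² + 1.1²) ≈ 2.7 units.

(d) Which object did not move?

the green cylinder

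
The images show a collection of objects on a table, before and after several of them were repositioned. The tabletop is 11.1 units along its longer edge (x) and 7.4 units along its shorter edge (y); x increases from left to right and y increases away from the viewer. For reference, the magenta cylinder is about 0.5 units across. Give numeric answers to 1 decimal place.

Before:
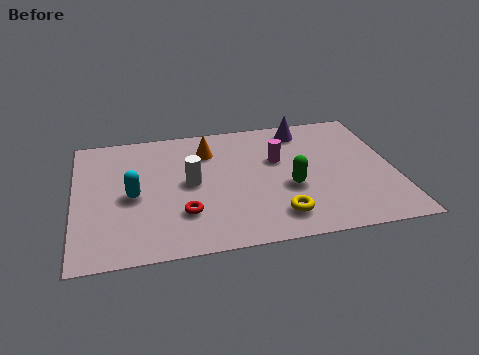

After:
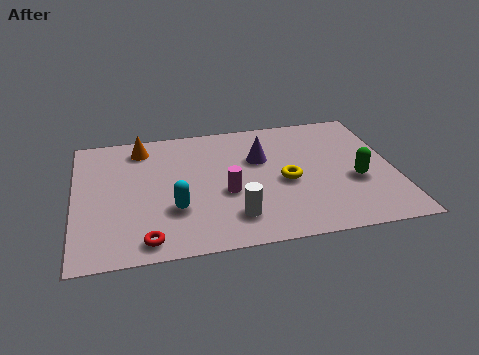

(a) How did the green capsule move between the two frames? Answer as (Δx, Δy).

(2.3, 0.0)

From the two frames, the green capsule sits at roughly (7.4, 2.9) before and (9.7, 2.9) after.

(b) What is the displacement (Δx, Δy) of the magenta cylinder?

(-1.9, -1.6)

The magenta cylinder was at about (7.1, 4.6) and moved to about (5.2, 3.0).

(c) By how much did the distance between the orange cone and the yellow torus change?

+1.0

They were about 4.7 units apart before and 5.7 after — 1.0 units further apart.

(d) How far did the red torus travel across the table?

1.8

The red torus moved from about (3.7, 2.1) to (2.4, 0.9), a distance of √(1.3² + 1.2²) ≈ 1.8.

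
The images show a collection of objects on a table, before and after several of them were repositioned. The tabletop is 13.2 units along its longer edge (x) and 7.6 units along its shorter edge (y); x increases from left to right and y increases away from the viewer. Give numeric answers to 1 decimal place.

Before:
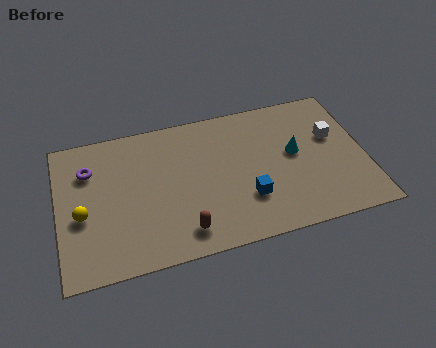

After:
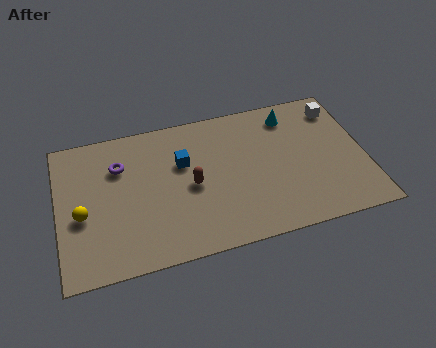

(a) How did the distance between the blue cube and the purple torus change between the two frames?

-4.6

The distance was about 7.3 in the first image and 2.7 in the second, so they moved 4.6 units closer together.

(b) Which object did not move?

the yellow sphere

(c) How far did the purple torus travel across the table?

1.3

The purple torus was near (1.4, 5.5) before and (2.7, 5.4) after, so it travelled √(1.3² + 0.1²) ≈ 1.3 units.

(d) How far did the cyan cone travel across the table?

2.1

The cyan cone moved from about (10.2, 4.2) to (10.2, 6.3), a distance of √(0.0² + 2.1²) ≈ 2.1.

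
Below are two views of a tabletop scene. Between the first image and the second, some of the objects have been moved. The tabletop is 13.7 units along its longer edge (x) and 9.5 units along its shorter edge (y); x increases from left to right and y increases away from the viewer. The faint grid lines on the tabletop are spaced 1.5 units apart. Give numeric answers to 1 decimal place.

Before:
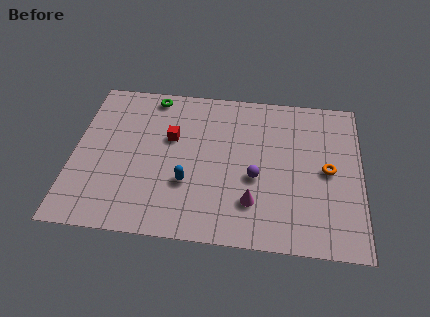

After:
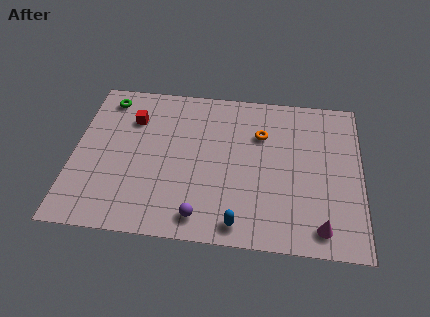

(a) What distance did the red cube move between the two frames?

2.1

From (4.6, 5.9) to (2.7, 6.9), the red cube covered √(1.9² + 1.0²) ≈ 2.1 units.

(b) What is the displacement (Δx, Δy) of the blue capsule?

(2.5, -2.1)

From the two frames, the blue capsule sits at roughly (5.5, 3.2) before and (8.0, 1.1) after.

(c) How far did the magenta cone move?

3.4

From (8.6, 2.4) to (11.8, 1.3), the magenta cone covered √(3.2² + 1.1²) ≈ 3.4 units.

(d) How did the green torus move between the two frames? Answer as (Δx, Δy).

(-2.2, -0.4)

From the two frames, the green torus sits at roughly (3.6, 8.5) before and (1.4, 8.1) after.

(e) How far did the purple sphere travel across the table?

3.6

The purple sphere moved from about (8.7, 3.9) to (6.2, 1.3), a distance of √(2.5² + 2.6²) ≈ 3.6.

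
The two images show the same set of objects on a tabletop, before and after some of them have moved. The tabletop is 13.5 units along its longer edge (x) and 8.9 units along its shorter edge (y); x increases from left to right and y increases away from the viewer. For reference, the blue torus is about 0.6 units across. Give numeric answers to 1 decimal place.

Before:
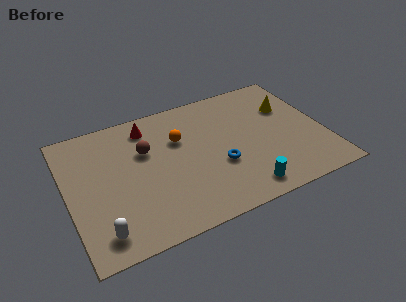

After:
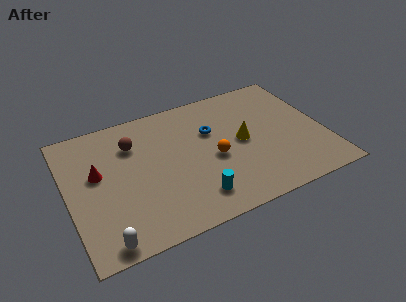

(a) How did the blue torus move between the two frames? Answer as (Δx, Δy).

(-0.1, 2.5)

The blue torus was at about (7.8, 3.3) and moved to about (7.7, 5.8).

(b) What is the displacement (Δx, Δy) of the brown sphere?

(-0.6, 0.7)

The brown sphere was at about (4.2, 5.8) and moved to about (3.6, 6.5).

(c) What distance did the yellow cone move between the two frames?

3.1

From (11.9, 6.0) to (9.2, 4.5), the yellow cone covered √(2.7² + 1.5²) ≈ 3.1 units.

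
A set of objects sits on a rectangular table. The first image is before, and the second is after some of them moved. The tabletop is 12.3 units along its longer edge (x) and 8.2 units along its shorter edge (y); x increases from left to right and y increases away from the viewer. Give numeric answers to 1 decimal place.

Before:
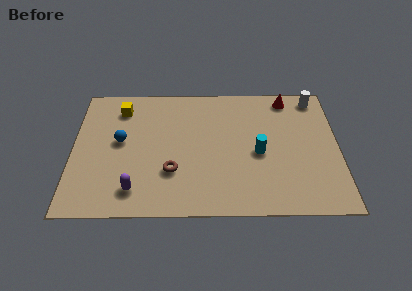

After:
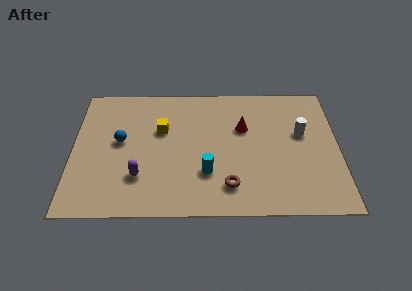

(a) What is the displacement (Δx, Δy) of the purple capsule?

(0.2, 0.8)

The purple capsule started near (2.9, 1.5) and ended near (3.1, 2.3).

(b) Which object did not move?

the blue sphere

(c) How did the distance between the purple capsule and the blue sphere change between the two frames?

-0.7

Before: roughly 3.1 units apart; after: 2.4. That's 0.7 units closer together.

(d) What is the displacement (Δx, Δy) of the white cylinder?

(-0.7, -2.3)

The white cylinder was at about (11.3, 7.2) and moved to about (10.6, 4.9).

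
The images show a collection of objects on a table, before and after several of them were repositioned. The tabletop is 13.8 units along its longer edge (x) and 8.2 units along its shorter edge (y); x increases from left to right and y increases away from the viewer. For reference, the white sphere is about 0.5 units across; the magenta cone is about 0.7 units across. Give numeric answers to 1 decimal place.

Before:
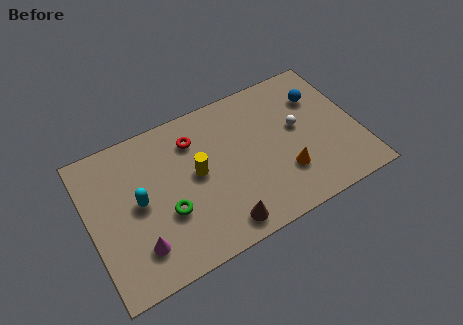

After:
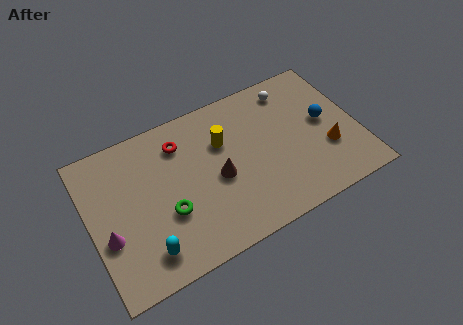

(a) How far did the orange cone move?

2.3

The orange cone moved from about (9.8, 2.4) to (12.1, 2.8), a distance of √(2.3² + 0.4²) ≈ 2.3.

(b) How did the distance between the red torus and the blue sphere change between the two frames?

+1.1

The distance was about 6.5 in the first image and 7.6 in the second, so they moved 1.1 units further apart.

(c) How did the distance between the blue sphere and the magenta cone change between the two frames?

+0.8

The distance was about 10.7 in the first image and 11.5 in the second, so they moved 0.8 units further apart.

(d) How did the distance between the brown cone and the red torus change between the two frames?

-2.1

The distance was about 5.2 in the first image and 3.1 in the second, so they moved 2.1 units closer together.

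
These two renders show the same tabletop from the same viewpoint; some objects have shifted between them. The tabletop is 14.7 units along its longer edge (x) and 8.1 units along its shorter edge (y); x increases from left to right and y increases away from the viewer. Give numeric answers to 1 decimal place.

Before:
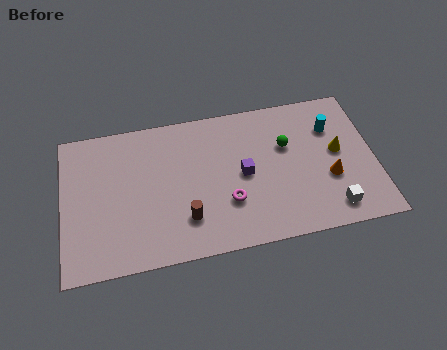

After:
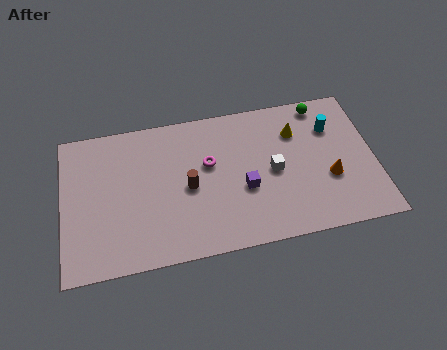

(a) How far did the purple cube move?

0.8

The purple cube was near (8.5, 4.0) before and (8.5, 3.2) after, so it travelled √(0.0² + 0.8²) ≈ 0.8 units.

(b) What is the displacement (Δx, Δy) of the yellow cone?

(-1.9, 1.5)

From the two frames, the yellow cone sits at roughly (13.0, 4.4) before and (11.1, 5.9) after.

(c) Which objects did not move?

the orange cone and the cyan cylinder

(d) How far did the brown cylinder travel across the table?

1.7

The brown cylinder moved from about (5.7, 2.1) to (5.9, 3.8), a distance of √(0.2² + 1.7²) ≈ 1.7.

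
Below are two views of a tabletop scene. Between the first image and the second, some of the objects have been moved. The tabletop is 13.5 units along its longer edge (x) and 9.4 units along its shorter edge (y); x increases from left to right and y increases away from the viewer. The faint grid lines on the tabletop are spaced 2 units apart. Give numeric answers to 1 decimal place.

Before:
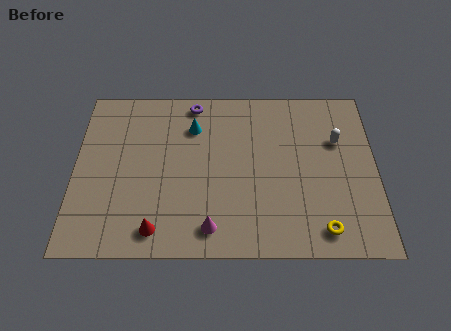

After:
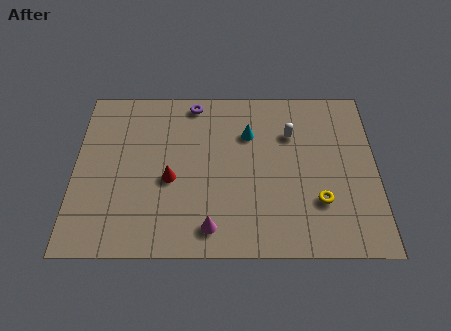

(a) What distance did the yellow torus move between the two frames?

1.5

From (11.0, 1.3) to (10.9, 2.8), the yellow torus covered √(0.1² + 1.5²) ≈ 1.5 units.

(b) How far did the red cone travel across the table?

2.8

The red cone moved from about (3.7, 1.3) to (4.3, 4.0), a distance of √(0.6² + 2.7²) ≈ 2.8.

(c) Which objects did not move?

the magenta cone and the purple torus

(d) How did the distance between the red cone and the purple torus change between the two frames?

-2.8

Before: roughly 7.3 units apart; after: 4.5. That's 2.8 units closer together.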